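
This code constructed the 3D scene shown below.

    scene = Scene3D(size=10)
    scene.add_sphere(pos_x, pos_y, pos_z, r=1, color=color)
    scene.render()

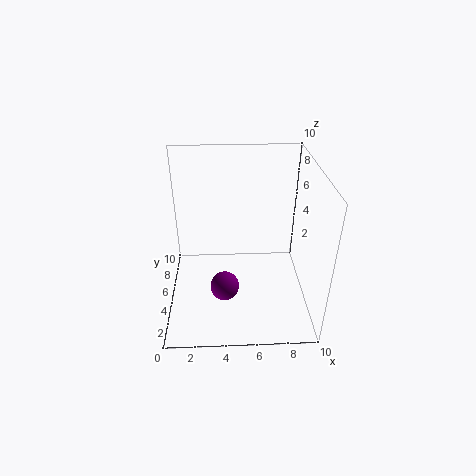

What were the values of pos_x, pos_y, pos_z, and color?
pos_x = 4
pos_y = 3.5
pos_z = 2
color = 'purple'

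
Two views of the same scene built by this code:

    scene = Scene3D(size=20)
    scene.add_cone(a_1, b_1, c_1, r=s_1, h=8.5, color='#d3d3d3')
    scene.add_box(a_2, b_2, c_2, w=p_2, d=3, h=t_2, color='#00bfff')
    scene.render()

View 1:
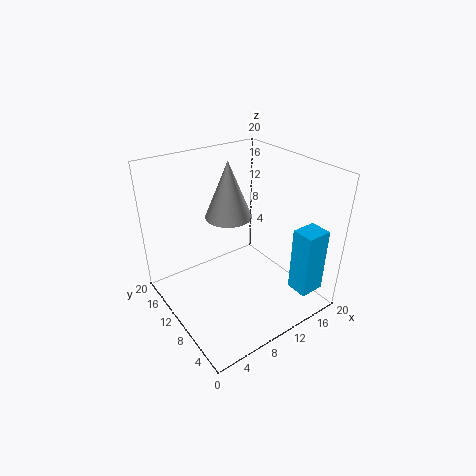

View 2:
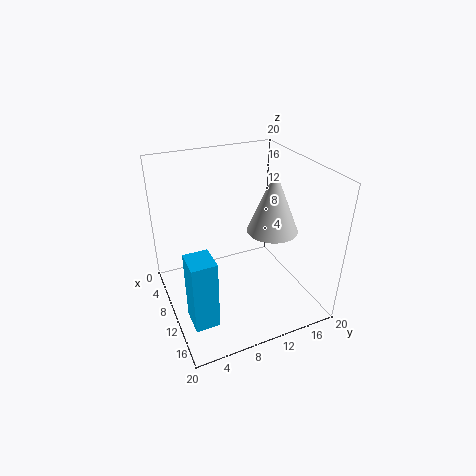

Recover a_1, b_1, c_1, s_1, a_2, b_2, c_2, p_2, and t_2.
a_1 = 11.5; b_1 = 14.5; c_1 = 11; s_1 = 3.5; a_2 = 14.5; b_2 = 1; c_2 = 3.5; p_2 = 3.5; t_2 = 9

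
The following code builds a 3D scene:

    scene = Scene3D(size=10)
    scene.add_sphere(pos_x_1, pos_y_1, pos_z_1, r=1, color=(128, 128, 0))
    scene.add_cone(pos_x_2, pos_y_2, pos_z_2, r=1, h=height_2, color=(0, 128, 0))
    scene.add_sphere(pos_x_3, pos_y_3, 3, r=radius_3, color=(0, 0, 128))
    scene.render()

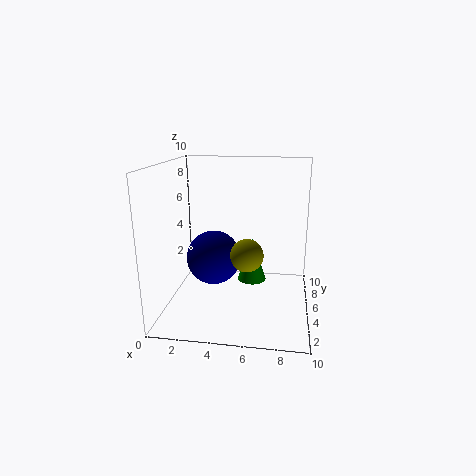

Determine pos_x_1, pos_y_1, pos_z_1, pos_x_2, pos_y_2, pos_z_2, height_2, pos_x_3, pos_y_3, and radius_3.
pos_x_1 = 6; pos_y_1 = 2; pos_z_1 = 5; pos_x_2 = 6; pos_y_2 = 5; pos_z_2 = 2; height_2 = 3; pos_x_3 = 3; pos_y_3 = 6; radius_3 = 2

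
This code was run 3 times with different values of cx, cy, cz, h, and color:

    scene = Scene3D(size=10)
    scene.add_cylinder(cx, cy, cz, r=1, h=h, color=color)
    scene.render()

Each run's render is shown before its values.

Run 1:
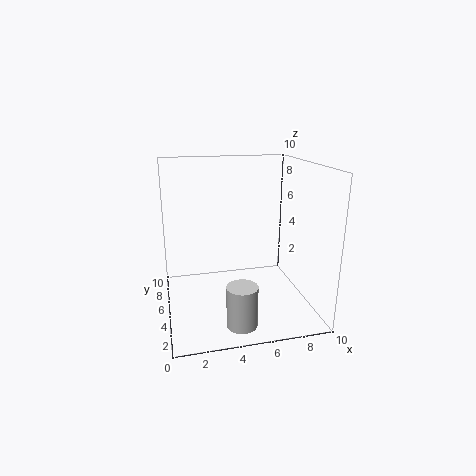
cx = 4.5, cy = 1.75, cz = 0.25, h = 2.75, color = 'lightgray'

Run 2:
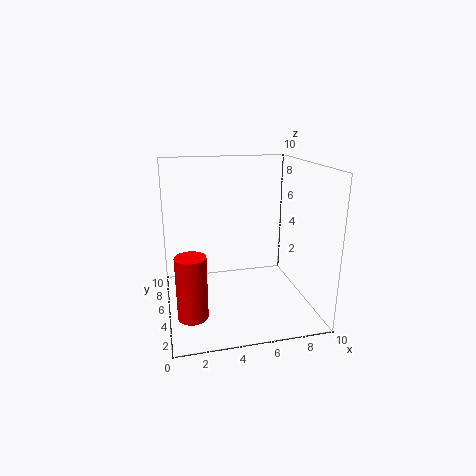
cx = 1.5, cy = 3, cz = 0.5, h = 4.25, color = 'red'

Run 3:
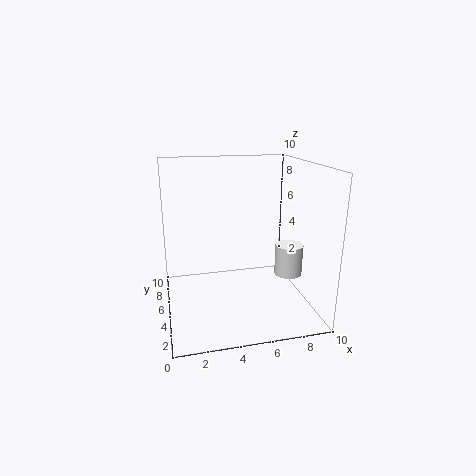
cx = 8.75, cy = 4.75, cz = 2, h = 2.25, color = 'white'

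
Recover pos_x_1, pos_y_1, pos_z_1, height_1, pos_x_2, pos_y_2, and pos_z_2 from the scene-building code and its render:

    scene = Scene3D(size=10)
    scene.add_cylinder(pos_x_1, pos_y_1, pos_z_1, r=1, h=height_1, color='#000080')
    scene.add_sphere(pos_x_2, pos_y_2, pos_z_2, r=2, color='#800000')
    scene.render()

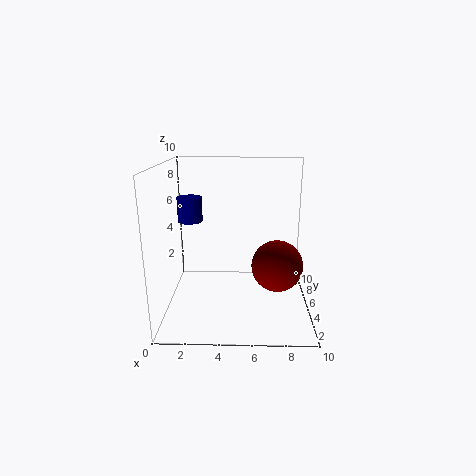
pos_x_1 = 1
pos_y_1 = 9
pos_z_1 = 5
height_1 = 2
pos_x_2 = 8
pos_y_2 = 7
pos_z_2 = 2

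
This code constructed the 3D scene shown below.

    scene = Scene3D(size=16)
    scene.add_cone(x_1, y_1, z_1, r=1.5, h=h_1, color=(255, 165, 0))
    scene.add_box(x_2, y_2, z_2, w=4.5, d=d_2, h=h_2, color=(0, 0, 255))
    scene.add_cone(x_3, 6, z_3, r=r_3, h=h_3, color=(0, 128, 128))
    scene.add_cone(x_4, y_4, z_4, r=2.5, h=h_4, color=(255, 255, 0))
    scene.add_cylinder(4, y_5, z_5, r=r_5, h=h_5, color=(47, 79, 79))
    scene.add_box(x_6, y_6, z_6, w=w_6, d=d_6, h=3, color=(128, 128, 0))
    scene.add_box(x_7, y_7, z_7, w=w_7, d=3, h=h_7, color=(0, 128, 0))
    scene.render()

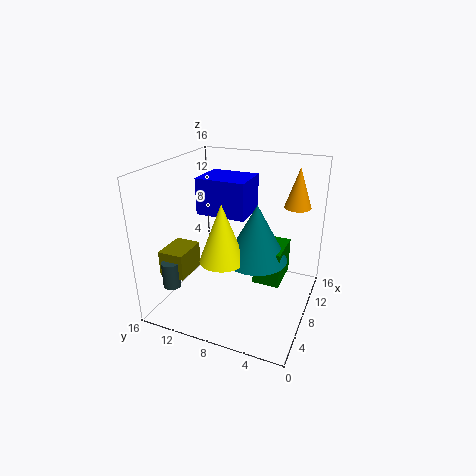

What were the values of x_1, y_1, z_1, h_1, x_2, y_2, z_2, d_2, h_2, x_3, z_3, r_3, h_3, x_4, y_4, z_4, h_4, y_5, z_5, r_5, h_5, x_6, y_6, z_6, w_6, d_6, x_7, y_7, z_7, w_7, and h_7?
x_1 = 12
y_1 = 2.5
z_1 = 11
h_1 = 4.5
x_2 = 7
y_2 = 7
z_2 = 10.5
d_2 = 5.5
h_2 = 4
x_3 = 8.5
z_3 = 5.5
r_3 = 3.5
h_3 = 6.5
x_4 = 6
y_4 = 9
z_4 = 6
h_4 = 6.5
y_5 = 14.5
z_5 = 2.5
r_5 = 1
h_5 = 3
x_6 = 4
y_6 = 13
z_6 = 3.5
w_6 = 4
d_6 = 3
x_7 = 7.5
y_7 = 3
z_7 = 3
w_7 = 4.5
h_7 = 4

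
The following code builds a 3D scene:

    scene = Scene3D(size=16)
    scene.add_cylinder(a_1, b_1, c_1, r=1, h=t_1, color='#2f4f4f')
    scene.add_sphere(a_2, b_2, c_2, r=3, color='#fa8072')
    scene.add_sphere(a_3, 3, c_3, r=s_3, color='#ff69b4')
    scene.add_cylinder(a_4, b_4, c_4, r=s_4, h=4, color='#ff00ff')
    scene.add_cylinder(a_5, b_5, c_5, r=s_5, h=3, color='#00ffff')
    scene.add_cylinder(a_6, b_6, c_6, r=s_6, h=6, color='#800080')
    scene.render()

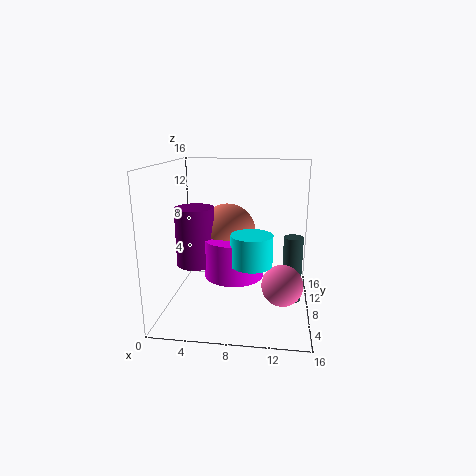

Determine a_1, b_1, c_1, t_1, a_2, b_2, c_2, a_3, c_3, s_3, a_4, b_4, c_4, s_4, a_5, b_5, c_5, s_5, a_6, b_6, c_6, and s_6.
a_1 = 14
b_1 = 6
c_1 = 2
t_1 = 7
a_2 = 7
b_2 = 7
c_2 = 9
a_3 = 13
c_3 = 5
s_3 = 2
a_4 = 8
b_4 = 5
c_4 = 5
s_4 = 3
a_5 = 10
b_5 = 3
c_5 = 7
s_5 = 2
a_6 = 4
b_6 = 5
c_6 = 6
s_6 = 2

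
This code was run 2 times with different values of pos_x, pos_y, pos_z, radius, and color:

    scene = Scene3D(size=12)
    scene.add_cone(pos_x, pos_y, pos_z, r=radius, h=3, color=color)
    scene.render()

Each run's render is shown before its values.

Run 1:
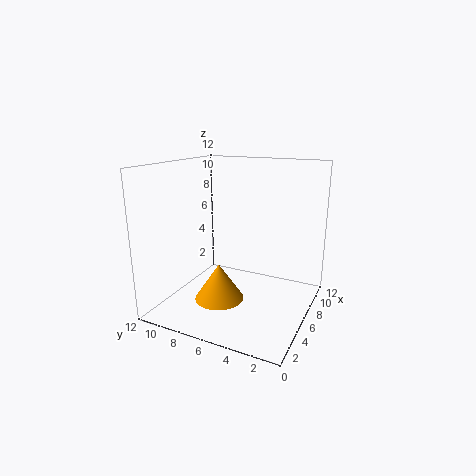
pos_x = 4
pos_y = 6.75
pos_z = 1.25
radius = 2
color = 'orange'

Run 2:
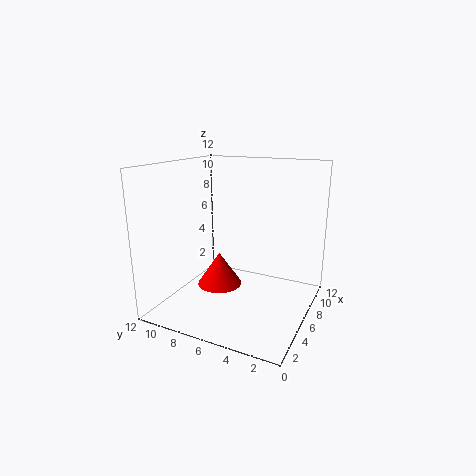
pos_x = 6.75
pos_y = 8.25
pos_z = 1
radius = 2
color = 'red'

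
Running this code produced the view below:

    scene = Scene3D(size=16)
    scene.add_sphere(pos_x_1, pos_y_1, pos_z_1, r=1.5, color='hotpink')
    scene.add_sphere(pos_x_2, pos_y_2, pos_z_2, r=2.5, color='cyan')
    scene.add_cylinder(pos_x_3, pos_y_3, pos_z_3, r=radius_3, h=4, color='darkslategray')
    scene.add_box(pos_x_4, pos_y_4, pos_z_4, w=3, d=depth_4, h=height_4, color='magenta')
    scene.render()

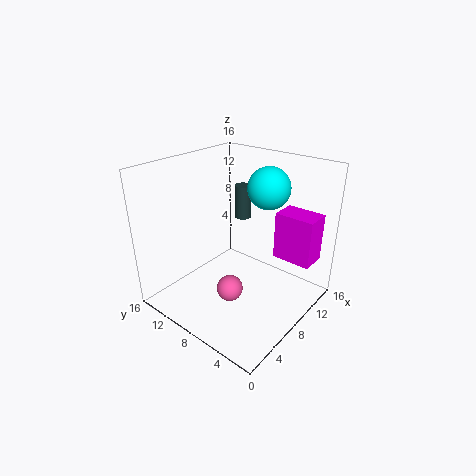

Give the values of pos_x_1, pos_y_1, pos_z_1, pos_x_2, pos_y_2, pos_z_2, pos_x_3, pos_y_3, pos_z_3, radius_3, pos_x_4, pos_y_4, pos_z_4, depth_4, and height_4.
pos_x_1 = 6.5
pos_y_1 = 8
pos_z_1 = 2
pos_x_2 = 13
pos_y_2 = 7.5
pos_z_2 = 12.5
pos_x_3 = 12
pos_y_3 = 10.5
pos_z_3 = 8.5
radius_3 = 1
pos_x_4 = 11.5
pos_y_4 = 1
pos_z_4 = 5
depth_4 = 4.5
height_4 = 5.5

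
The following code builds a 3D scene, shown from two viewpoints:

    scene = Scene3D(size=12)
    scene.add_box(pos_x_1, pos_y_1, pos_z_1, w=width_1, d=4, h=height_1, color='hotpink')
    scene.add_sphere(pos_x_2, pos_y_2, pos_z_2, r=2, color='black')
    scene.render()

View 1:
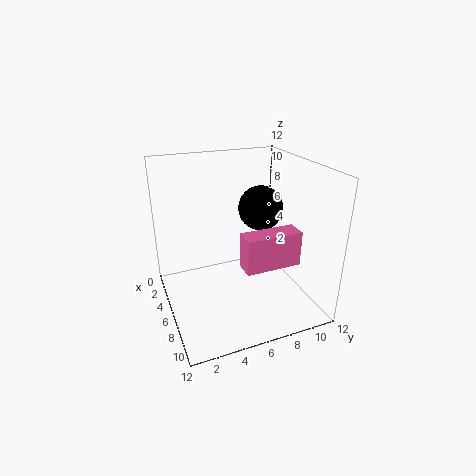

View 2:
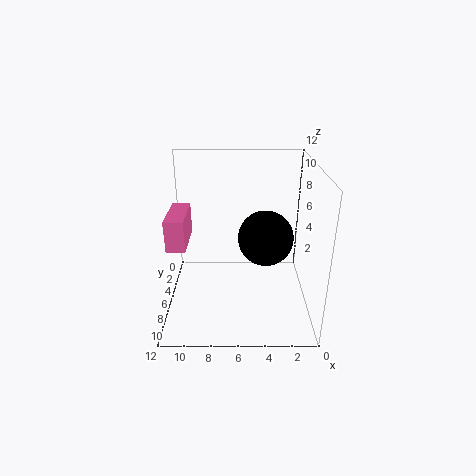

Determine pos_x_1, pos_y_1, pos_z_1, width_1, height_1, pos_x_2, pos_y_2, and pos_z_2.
pos_x_1 = 10; pos_y_1 = 4.5; pos_z_1 = 6; width_1 = 1.5; height_1 = 2.5; pos_x_2 = 4; pos_y_2 = 9; pos_z_2 = 7.5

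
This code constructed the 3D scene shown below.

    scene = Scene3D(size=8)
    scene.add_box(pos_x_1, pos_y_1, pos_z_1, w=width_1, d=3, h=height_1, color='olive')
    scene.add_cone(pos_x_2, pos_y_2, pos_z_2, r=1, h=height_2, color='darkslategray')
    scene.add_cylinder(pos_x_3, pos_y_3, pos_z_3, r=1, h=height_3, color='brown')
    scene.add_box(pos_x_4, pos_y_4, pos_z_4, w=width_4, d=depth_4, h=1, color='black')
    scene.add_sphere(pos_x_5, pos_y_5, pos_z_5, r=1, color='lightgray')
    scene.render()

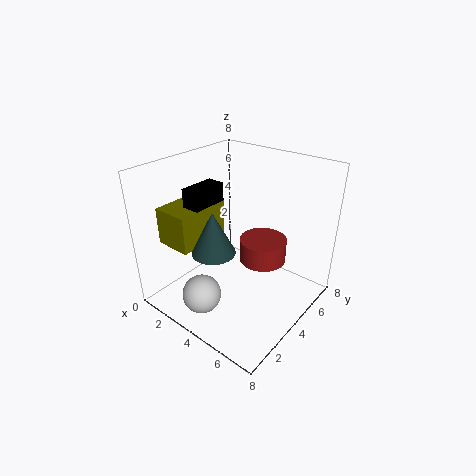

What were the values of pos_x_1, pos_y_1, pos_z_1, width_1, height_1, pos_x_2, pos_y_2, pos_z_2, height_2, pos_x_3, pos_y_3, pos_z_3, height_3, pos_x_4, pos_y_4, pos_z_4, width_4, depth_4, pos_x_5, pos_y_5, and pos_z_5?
pos_x_1 = 1, pos_y_1 = 1, pos_z_1 = 4, width_1 = 2, height_1 = 2, pos_x_2 = 5, pos_y_2 = 1, pos_z_2 = 5, height_2 = 2, pos_x_3 = 7, pos_y_3 = 2, pos_z_3 = 5, height_3 = 1, pos_x_4 = 2, pos_y_4 = 2, pos_z_4 = 6, width_4 = 1, depth_4 = 2, pos_x_5 = 4, pos_y_5 = 1, pos_z_5 = 2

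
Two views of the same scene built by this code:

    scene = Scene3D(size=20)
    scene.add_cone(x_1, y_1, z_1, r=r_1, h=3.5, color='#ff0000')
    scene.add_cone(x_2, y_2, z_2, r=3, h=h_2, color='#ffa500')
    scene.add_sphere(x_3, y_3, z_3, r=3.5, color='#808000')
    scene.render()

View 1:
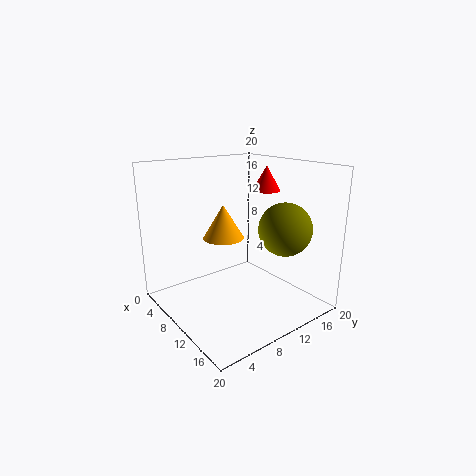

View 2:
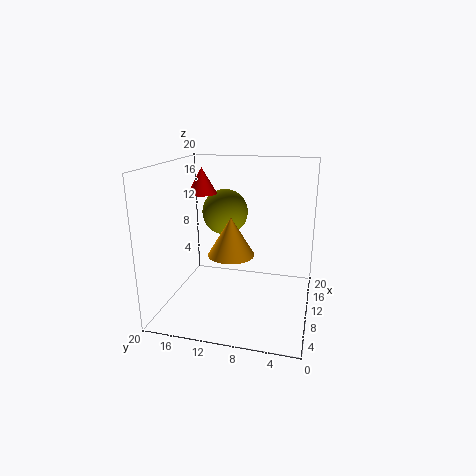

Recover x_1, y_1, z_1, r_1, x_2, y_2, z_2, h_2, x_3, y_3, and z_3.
x_1 = 10, y_1 = 15, z_1 = 16, r_1 = 2, x_2 = 6.5, y_2 = 10, z_2 = 9, h_2 = 5, x_3 = 15.5, y_3 = 13.5, z_3 = 12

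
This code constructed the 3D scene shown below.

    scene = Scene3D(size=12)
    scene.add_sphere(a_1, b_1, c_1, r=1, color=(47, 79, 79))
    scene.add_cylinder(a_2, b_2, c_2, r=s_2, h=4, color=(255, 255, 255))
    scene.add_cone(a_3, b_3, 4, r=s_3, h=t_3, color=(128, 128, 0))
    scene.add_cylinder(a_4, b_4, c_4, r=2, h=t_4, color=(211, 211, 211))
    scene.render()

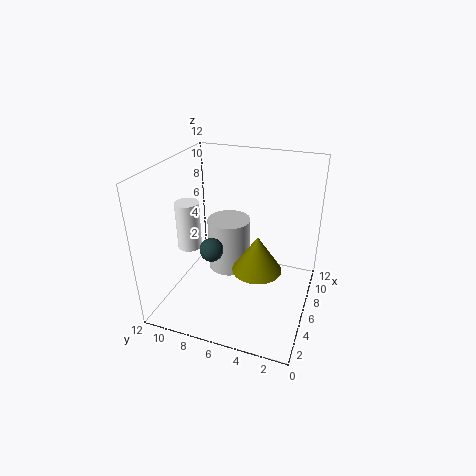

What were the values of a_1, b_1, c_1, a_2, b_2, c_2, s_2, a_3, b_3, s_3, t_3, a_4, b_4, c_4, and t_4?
a_1 = 5; b_1 = 8; c_1 = 5; a_2 = 5; b_2 = 10; c_2 = 5; s_2 = 1; a_3 = 5; b_3 = 4; s_3 = 2; t_3 = 3; a_4 = 9; b_4 = 8; c_4 = 1; t_4 = 5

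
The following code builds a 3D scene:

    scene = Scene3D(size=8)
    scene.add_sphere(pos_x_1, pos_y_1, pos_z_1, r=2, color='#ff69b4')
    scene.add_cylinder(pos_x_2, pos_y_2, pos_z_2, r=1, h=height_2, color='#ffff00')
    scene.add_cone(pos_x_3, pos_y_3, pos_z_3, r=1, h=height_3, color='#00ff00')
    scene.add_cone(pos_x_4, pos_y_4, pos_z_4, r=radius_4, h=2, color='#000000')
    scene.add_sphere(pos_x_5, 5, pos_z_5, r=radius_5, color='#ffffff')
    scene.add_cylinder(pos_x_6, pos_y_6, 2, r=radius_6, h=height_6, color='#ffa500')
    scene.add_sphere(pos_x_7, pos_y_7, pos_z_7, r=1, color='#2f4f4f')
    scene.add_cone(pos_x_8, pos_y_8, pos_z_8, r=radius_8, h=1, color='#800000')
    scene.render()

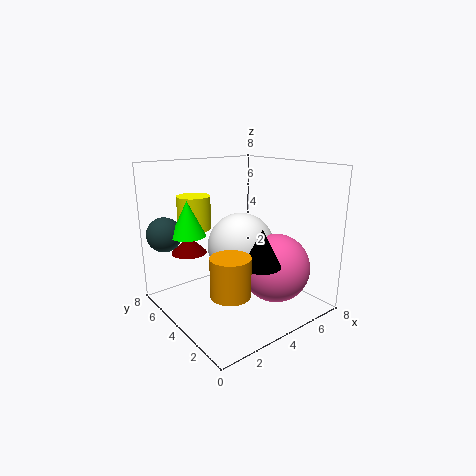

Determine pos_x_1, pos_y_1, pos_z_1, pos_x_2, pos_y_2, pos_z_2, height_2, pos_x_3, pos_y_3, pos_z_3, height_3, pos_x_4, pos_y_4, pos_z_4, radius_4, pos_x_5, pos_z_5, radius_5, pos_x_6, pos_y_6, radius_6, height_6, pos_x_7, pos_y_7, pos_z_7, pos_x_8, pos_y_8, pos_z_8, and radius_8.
pos_x_1 = 6, pos_y_1 = 3, pos_z_1 = 2, pos_x_2 = 3, pos_y_2 = 7, pos_z_2 = 4, height_2 = 2, pos_x_3 = 2, pos_y_3 = 6, pos_z_3 = 4, height_3 = 2, pos_x_4 = 4, pos_y_4 = 2, pos_z_4 = 3, radius_4 = 1, pos_x_5 = 5, pos_z_5 = 3, radius_5 = 2, pos_x_6 = 2, pos_y_6 = 2, radius_6 = 1, height_6 = 2, pos_x_7 = 1, pos_y_7 = 7, pos_z_7 = 4, pos_x_8 = 2, pos_y_8 = 6, pos_z_8 = 3, radius_8 = 1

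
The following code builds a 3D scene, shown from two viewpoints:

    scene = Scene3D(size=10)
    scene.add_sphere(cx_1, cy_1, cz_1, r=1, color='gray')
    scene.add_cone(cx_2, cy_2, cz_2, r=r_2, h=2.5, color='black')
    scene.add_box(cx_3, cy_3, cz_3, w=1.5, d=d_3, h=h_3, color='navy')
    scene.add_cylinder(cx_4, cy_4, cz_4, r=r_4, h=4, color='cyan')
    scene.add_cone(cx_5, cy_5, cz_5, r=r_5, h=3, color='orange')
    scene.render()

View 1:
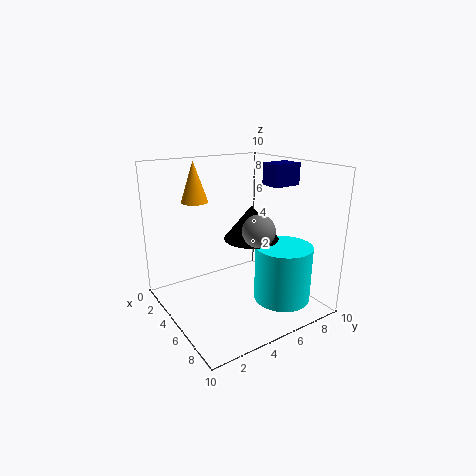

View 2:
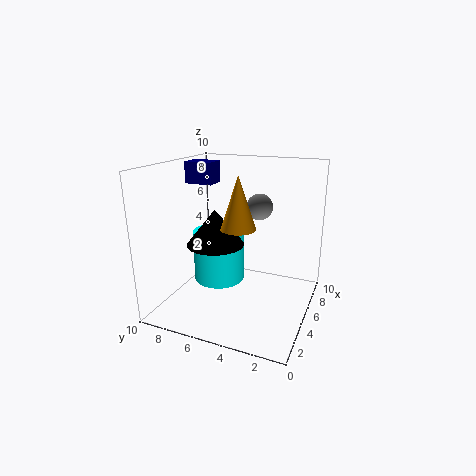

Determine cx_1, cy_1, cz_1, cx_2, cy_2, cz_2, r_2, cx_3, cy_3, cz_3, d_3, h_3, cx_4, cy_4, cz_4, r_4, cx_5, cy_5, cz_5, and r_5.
cx_1 = 8, cy_1 = 4.5, cz_1 = 6.5, cx_2 = 4.5, cy_2 = 6.5, cz_2 = 4.5, r_2 = 2, cx_3 = 5, cy_3 = 7, cz_3 = 8.5, d_3 = 2, h_3 = 1.5, cx_4 = 7, cy_4 = 7.5, cz_4 = 0.5, r_4 = 2, cx_5 = 1.5, cy_5 = 3.5, cz_5 = 7, r_5 = 1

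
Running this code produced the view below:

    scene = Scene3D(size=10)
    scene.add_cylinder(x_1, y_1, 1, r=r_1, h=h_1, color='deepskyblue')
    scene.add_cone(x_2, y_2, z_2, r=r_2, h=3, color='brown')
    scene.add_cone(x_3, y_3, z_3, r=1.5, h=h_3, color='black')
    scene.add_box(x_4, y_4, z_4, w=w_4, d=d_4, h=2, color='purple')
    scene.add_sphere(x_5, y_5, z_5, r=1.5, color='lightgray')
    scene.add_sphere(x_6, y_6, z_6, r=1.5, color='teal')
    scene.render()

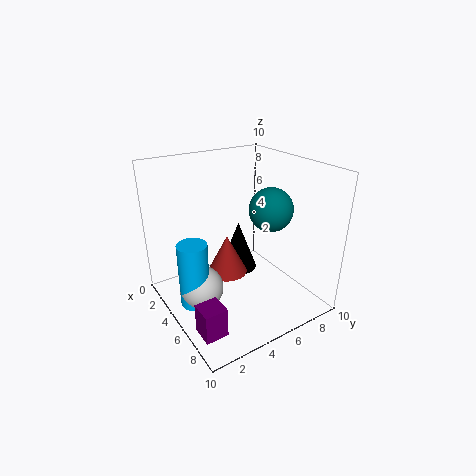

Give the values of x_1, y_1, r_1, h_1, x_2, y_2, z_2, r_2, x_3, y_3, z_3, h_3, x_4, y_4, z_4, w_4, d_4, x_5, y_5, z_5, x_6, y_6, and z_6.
x_1 = 5
y_1 = 1.5
r_1 = 1
h_1 = 4.5
x_2 = 3.5
y_2 = 5
z_2 = 1.5
r_2 = 1.5
x_3 = 2
y_3 = 7
z_3 = 0.5
h_3 = 4
x_4 = 7
y_4 = 0.5
z_4 = 0.5
w_4 = 1.5
d_4 = 1.5
x_5 = 5
y_5 = 2
z_5 = 2
x_6 = 6
y_6 = 7
z_6 = 7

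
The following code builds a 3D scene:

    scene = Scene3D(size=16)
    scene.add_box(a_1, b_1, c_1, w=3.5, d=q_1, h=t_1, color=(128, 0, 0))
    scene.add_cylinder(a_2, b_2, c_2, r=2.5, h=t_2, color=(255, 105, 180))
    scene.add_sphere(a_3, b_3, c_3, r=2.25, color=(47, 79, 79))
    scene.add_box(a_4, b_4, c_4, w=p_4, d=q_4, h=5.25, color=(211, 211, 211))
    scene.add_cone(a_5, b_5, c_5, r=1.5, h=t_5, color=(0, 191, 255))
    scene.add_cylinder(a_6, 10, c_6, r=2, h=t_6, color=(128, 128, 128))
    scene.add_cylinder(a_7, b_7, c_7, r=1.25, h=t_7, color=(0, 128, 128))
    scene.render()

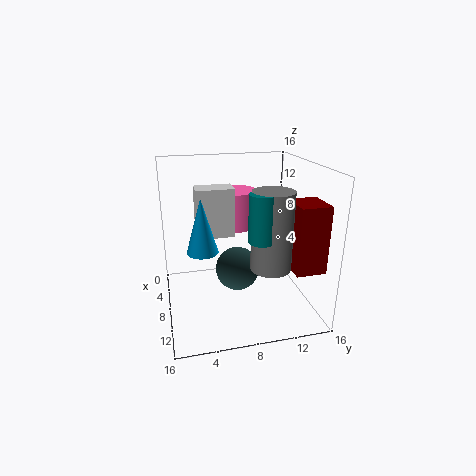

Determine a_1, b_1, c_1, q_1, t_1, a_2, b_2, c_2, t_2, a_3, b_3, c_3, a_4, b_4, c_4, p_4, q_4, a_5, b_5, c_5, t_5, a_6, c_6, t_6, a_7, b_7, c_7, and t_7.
a_1 = 11.75; b_1 = 12; c_1 = 6.5; q_1 = 3; t_1 = 6.75; a_2 = 5.25; b_2 = 8.25; c_2 = 8.5; t_2 = 4.25; a_3 = 10.75; b_3 = 7.25; c_3 = 5.75; a_4 = 6.25; b_4 = 3.5; c_4 = 8.5; p_4 = 2.5; q_4 = 4; a_5 = 12.25; b_5 = 3.5; c_5 = 8.75; t_5 = 5.25; a_6 = 13.25; c_6 = 6.75; t_6 = 7.75; a_7 = 14; b_7 = 8.75; c_7 = 10; t_7 = 4.5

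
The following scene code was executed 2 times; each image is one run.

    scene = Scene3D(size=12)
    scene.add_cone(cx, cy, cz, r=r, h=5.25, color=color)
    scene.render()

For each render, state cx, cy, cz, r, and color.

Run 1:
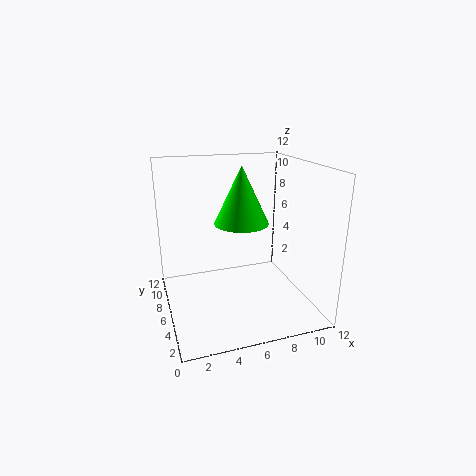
cx = 7.25; cy = 8.75; cz = 6.25; r = 2.5; color = 'lime'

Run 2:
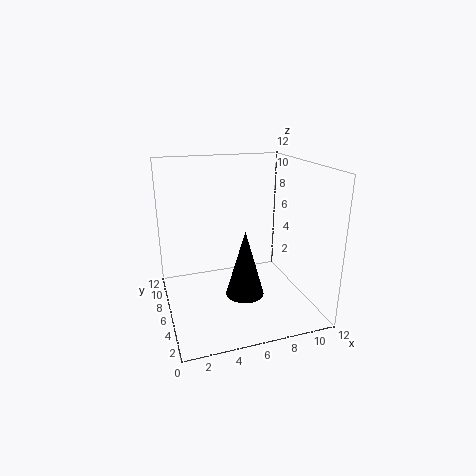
cx = 5.75; cy = 3.5; cz = 2.25; r = 1.5; color = 'black'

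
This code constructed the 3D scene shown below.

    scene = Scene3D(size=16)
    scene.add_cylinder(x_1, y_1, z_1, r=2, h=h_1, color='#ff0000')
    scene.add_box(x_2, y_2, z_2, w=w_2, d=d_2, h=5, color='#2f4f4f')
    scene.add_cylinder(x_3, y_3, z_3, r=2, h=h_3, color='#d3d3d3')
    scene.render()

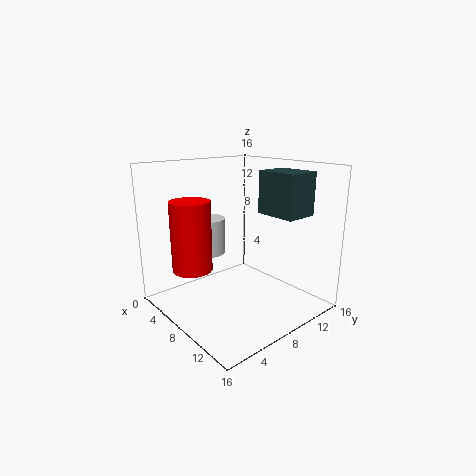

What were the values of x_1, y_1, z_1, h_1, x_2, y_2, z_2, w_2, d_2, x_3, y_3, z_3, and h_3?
x_1 = 8; y_1 = 2; z_1 = 6; h_1 = 7; x_2 = 7; y_2 = 12; z_2 = 10; w_2 = 5; d_2 = 4; x_3 = 5; y_3 = 6; z_3 = 6; h_3 = 4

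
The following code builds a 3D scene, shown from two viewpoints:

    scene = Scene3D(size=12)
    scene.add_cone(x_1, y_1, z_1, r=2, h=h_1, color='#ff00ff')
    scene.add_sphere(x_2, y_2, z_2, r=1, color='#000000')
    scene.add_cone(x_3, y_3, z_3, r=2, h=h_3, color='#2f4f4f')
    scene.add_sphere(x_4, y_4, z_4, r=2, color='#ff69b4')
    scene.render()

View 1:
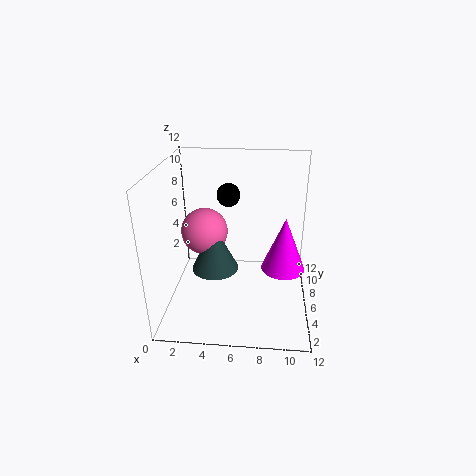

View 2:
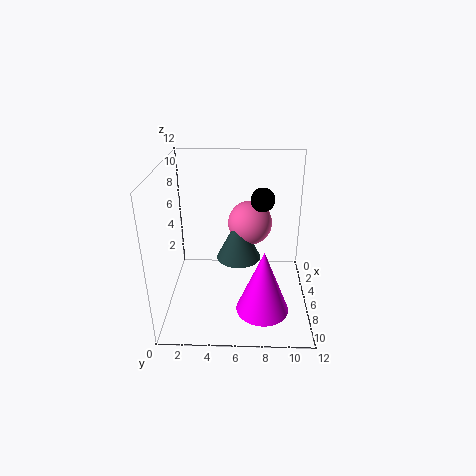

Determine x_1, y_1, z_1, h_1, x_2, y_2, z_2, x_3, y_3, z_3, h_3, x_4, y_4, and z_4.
x_1 = 10, y_1 = 8, z_1 = 2, h_1 = 5, x_2 = 5, y_2 = 8, z_2 = 9, x_3 = 4, y_3 = 6, z_3 = 3, h_3 = 4, x_4 = 3, y_4 = 7, z_4 = 6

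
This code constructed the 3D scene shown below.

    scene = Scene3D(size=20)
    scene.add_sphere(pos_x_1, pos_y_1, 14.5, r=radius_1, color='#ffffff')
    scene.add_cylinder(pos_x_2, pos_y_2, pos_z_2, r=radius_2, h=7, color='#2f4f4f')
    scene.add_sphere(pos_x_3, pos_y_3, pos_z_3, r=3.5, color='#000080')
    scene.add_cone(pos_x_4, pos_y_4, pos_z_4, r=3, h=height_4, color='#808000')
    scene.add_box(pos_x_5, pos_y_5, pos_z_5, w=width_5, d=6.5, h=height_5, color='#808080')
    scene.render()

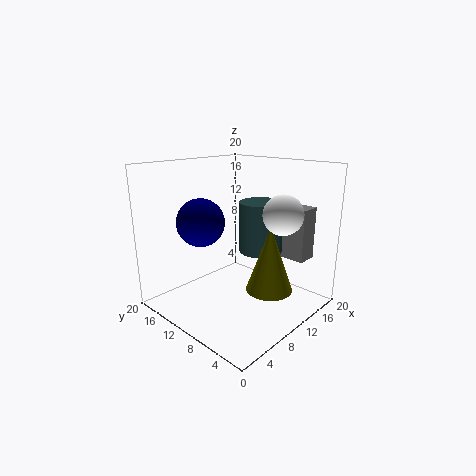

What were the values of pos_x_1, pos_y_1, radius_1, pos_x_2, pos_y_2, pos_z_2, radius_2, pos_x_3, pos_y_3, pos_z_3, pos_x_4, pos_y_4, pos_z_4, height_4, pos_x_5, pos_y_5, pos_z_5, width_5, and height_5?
pos_x_1 = 10.5, pos_y_1 = 3, radius_1 = 2.5, pos_x_2 = 12.5, pos_y_2 = 8, pos_z_2 = 8, radius_2 = 3, pos_x_3 = 8, pos_y_3 = 15.5, pos_z_3 = 11.5, pos_x_4 = 9.5, pos_y_4 = 4, pos_z_4 = 4.5, height_4 = 8.5, pos_x_5 = 15.5, pos_y_5 = 3, pos_z_5 = 6.5, width_5 = 3, height_5 = 7.5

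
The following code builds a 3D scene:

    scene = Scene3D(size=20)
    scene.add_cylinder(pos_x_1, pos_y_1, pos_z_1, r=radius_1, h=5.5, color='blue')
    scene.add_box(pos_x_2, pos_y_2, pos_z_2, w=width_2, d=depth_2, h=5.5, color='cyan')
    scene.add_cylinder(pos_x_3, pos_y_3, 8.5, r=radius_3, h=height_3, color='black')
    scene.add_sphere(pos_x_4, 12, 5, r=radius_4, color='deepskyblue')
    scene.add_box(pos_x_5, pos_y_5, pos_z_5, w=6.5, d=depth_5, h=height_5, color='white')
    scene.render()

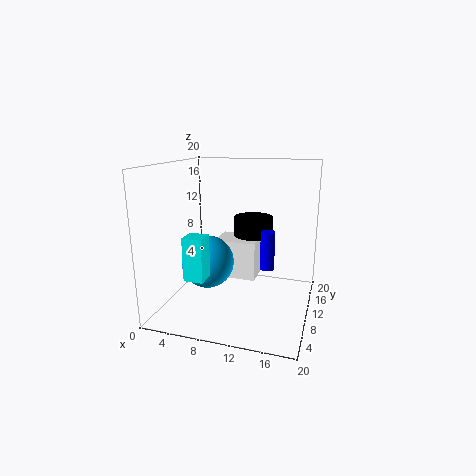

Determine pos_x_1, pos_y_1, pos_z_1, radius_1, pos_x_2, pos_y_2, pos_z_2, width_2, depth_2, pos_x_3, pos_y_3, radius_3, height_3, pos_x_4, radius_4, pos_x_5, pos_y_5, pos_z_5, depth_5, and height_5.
pos_x_1 = 14
pos_y_1 = 11
pos_z_1 = 5.5
radius_1 = 1
pos_x_2 = 5.5
pos_y_2 = 2
pos_z_2 = 6.5
width_2 = 2.5
depth_2 = 2.5
pos_x_3 = 10.5
pos_y_3 = 16.5
radius_3 = 3
height_3 = 3
pos_x_4 = 4.5
radius_4 = 4
pos_x_5 = 5
pos_y_5 = 13.5
pos_z_5 = 2
depth_5 = 5
height_5 = 6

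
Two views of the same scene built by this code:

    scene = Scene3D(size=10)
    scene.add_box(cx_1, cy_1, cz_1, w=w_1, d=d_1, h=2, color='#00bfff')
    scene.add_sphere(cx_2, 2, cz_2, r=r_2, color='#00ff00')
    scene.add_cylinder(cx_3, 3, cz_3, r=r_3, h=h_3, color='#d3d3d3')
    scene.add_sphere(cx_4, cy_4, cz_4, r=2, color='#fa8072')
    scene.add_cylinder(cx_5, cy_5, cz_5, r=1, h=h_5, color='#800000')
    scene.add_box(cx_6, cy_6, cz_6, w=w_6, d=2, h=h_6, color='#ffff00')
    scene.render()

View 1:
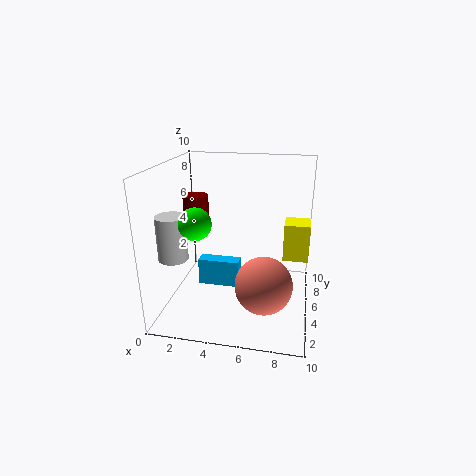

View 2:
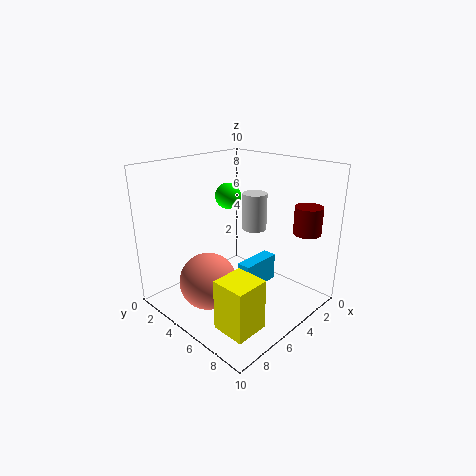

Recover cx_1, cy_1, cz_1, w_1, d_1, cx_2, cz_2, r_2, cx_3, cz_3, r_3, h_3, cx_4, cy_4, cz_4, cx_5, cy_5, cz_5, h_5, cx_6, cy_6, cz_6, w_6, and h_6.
cx_1 = 2, cy_1 = 5, cz_1 = 1, w_1 = 3, d_1 = 1, cx_2 = 3, cz_2 = 7, r_2 = 1, cx_3 = 1, cz_3 = 4, r_3 = 1, h_3 = 3, cx_4 = 7, cy_4 = 4, cz_4 = 2, cx_5 = 1, cy_5 = 8, cz_5 = 5, h_5 = 2, cx_6 = 8, cy_6 = 8, cz_6 = 2, w_6 = 2, h_6 = 3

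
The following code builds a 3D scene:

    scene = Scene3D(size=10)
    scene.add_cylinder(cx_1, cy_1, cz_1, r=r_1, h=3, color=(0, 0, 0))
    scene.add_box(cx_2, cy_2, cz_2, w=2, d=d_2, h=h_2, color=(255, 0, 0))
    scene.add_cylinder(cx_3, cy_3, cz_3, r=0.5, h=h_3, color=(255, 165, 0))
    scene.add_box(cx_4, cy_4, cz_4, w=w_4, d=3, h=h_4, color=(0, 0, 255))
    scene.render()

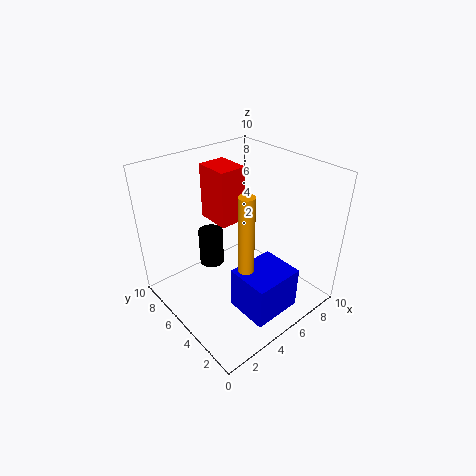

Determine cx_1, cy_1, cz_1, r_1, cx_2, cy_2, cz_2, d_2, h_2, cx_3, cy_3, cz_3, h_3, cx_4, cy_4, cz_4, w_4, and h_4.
cx_1 = 5.5; cy_1 = 9; cz_1 = 0.5; r_1 = 1; cx_2 = 4.5; cy_2 = 6; cz_2 = 5.5; d_2 = 2.5; h_2 = 4; cx_3 = 3.5; cy_3 = 2.5; cz_3 = 4.5; h_3 = 5; cx_4 = 3.5; cy_4 = 1; cz_4 = 0.5; w_4 = 3.5; h_4 = 3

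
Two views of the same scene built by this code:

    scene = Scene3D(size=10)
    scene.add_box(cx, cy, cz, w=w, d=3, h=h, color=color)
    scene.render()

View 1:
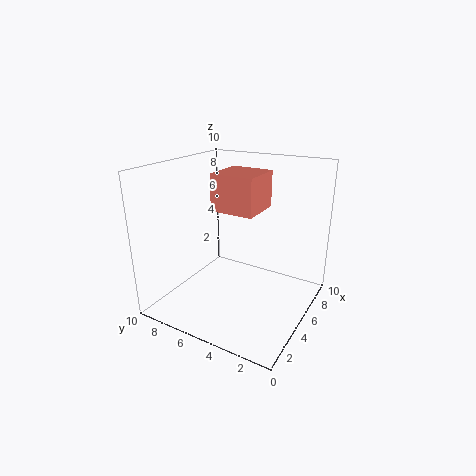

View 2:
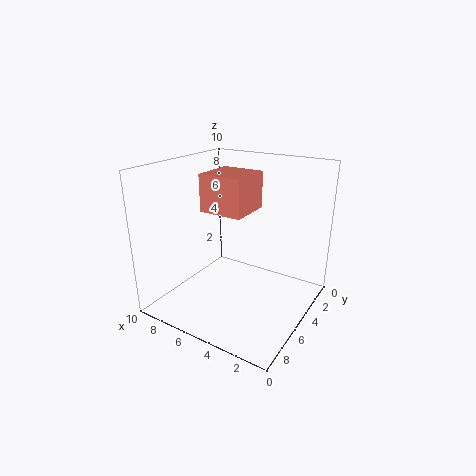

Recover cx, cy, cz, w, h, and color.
cx = 4
cy = 3.5
cz = 7
w = 3
h = 2.5
color = 'salmon'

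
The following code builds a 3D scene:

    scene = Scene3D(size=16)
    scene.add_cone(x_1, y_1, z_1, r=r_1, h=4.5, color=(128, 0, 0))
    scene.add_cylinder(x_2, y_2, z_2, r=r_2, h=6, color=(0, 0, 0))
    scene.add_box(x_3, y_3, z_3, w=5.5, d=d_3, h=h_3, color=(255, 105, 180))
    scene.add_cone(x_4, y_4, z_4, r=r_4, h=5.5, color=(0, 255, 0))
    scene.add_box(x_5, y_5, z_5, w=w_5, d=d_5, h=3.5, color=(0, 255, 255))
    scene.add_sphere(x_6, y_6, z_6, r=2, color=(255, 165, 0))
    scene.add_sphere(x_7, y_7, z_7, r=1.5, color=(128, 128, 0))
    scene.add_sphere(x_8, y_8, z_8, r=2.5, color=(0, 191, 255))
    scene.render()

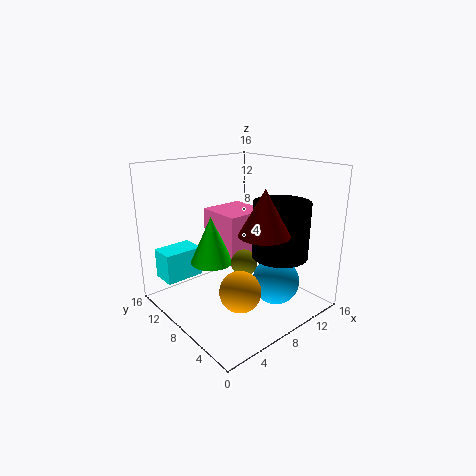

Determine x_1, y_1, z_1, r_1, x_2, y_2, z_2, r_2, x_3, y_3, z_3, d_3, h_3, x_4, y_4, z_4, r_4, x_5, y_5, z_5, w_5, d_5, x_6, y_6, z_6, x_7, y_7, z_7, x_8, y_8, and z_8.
x_1 = 7; y_1 = 3; z_1 = 10; r_1 = 2.5; x_2 = 10.5; y_2 = 4; z_2 = 6.5; r_2 = 3; x_3 = 8; y_3 = 9; z_3 = 4; d_3 = 5.5; h_3 = 6; x_4 = 6.5; y_4 = 11; z_4 = 4.5; r_4 = 2.5; x_5 = 1.5; y_5 = 12.5; z_5 = 2.5; w_5 = 4.5; d_5 = 3; x_6 = 4; y_6 = 3; z_6 = 5; x_7 = 8.5; y_7 = 7.5; z_7 = 5; x_8 = 9.5; y_8 = 3.5; z_8 = 4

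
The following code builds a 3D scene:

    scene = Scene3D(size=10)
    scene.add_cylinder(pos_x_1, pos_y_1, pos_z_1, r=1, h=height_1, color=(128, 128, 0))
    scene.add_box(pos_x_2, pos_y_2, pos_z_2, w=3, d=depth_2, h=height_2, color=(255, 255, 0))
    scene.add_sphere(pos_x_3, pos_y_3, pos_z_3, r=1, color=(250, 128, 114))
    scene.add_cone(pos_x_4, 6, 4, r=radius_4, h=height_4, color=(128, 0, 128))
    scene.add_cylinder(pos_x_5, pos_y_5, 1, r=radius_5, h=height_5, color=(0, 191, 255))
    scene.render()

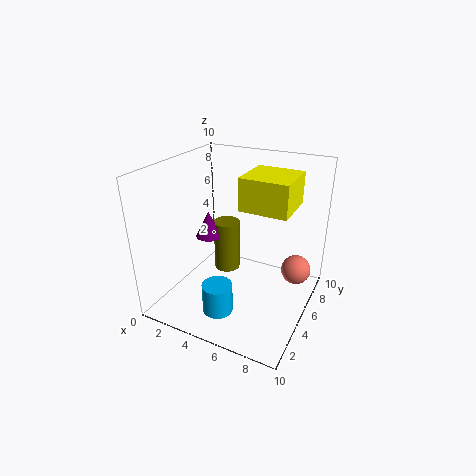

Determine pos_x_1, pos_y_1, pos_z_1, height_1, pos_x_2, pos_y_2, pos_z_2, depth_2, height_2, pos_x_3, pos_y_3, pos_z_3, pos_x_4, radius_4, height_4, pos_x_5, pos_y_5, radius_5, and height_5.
pos_x_1 = 3
pos_y_1 = 7
pos_z_1 = 1
height_1 = 4
pos_x_2 = 6
pos_y_2 = 3
pos_z_2 = 8
depth_2 = 3
height_2 = 2
pos_x_3 = 9
pos_y_3 = 6
pos_z_3 = 3
pos_x_4 = 2
radius_4 = 1
height_4 = 2
pos_x_5 = 5
pos_y_5 = 2
radius_5 = 1
height_5 = 2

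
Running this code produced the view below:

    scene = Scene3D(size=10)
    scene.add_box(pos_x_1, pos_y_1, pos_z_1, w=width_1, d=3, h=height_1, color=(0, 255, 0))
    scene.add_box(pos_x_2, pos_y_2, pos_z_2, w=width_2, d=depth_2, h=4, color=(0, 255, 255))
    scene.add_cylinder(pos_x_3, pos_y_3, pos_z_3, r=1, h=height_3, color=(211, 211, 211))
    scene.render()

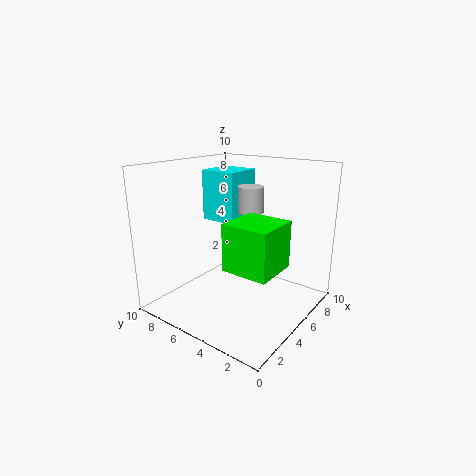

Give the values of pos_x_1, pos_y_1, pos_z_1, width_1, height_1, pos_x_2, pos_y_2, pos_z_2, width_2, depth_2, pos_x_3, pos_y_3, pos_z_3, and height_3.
pos_x_1 = 2; pos_y_1 = 1; pos_z_1 = 4; width_1 = 3; height_1 = 3; pos_x_2 = 7; pos_y_2 = 7; pos_z_2 = 5; width_2 = 3; depth_2 = 3; pos_x_3 = 8; pos_y_3 = 6; pos_z_3 = 6; height_3 = 2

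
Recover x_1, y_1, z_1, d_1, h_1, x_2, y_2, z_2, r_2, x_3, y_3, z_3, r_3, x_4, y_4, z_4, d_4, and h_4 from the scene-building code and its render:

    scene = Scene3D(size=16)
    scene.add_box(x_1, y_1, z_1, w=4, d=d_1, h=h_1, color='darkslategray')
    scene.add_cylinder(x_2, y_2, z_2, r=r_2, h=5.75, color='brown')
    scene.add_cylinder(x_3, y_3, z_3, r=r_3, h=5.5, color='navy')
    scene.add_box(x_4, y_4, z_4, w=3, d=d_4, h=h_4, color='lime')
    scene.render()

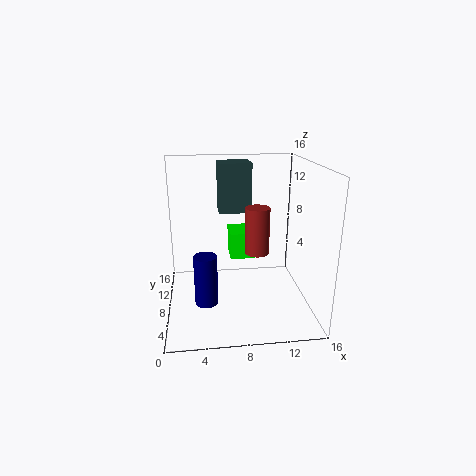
x_1 = 6.25; y_1 = 12.25; z_1 = 9.5; d_1 = 3.5; h_1 = 6; x_2 = 10.75; y_2 = 11; z_2 = 4.75; r_2 = 1.5; x_3 = 4.25; y_3 = 5.75; z_3 = 1.5; r_3 = 1.25; x_4 = 7.5; y_4 = 11; z_4 = 4; d_4 = 4; h_4 = 3.25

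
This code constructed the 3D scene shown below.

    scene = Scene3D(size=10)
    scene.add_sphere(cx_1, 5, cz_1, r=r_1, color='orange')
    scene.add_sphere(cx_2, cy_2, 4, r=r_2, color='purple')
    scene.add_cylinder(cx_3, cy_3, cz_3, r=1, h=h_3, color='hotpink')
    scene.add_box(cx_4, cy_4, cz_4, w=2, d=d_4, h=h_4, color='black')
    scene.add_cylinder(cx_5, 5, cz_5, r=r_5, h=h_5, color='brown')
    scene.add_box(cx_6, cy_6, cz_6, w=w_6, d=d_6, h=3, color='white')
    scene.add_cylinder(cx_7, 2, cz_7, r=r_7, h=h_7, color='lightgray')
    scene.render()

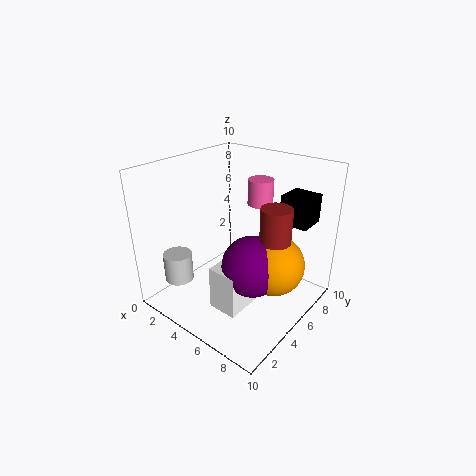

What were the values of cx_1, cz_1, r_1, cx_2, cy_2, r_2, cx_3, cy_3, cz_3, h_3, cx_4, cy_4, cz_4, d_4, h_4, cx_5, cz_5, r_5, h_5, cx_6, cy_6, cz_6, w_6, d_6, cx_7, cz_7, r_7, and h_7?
cx_1 = 8; cz_1 = 4; r_1 = 2; cx_2 = 7; cy_2 = 4; r_2 = 2; cx_3 = 4; cy_3 = 9; cz_3 = 6; h_3 = 2; cx_4 = 7; cy_4 = 7; cz_4 = 6; d_4 = 2; h_4 = 2; cx_5 = 8; cz_5 = 4; r_5 = 1; h_5 = 4; cx_6 = 5; cy_6 = 2; cz_6 = 1; w_6 = 2; d_6 = 3; cx_7 = 2; cz_7 = 2; r_7 = 1; h_7 = 2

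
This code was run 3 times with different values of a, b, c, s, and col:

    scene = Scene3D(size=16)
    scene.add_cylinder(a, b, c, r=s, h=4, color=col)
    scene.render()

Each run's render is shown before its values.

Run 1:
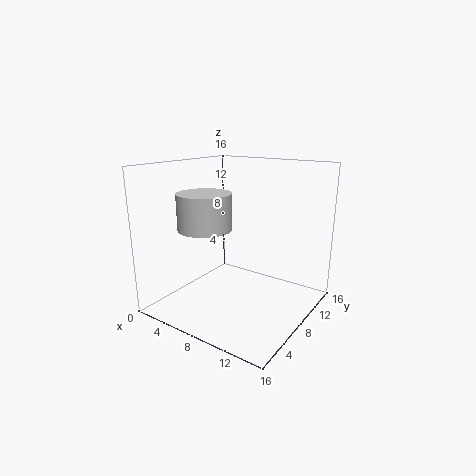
a = 5, b = 6, c = 9, s = 3, col = 'lightgray'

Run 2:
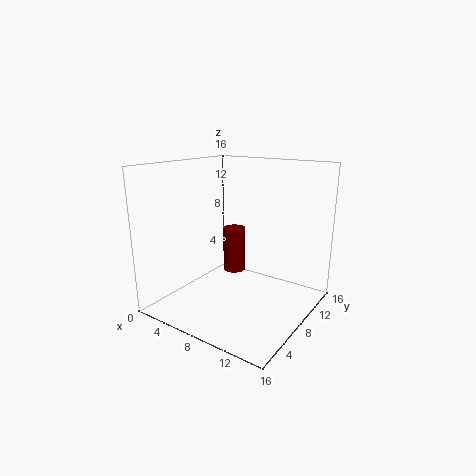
a = 11, b = 3, c = 7, s = 1, col = 'maroon'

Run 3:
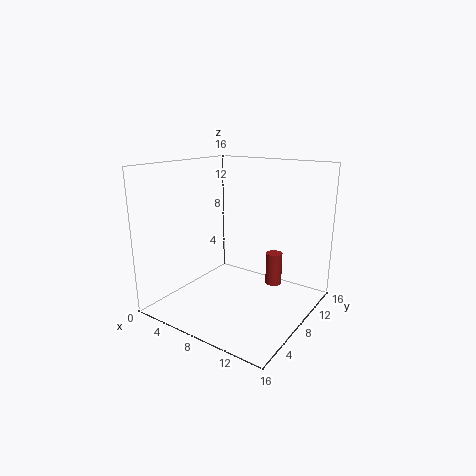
a = 10, b = 13, c = 1, s = 1, col = 'brown'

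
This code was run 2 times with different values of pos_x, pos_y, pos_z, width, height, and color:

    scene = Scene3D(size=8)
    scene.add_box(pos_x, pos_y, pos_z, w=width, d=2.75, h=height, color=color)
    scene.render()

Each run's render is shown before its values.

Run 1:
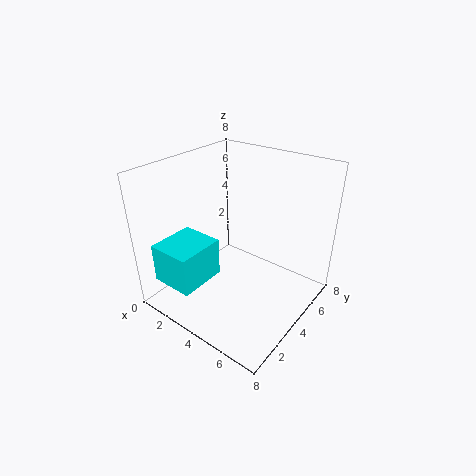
pos_x = 0.5, pos_y = 0.75, pos_z = 1.5, width = 2.5, height = 2.25, color = 'cyan'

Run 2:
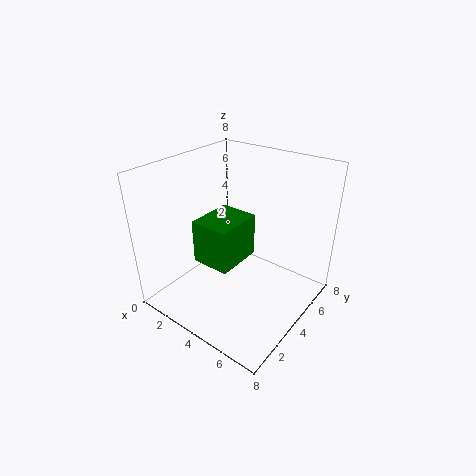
pos_x = 2, pos_y = 2.5, pos_z = 2.5, width = 2.25, height = 2.5, color = 'green'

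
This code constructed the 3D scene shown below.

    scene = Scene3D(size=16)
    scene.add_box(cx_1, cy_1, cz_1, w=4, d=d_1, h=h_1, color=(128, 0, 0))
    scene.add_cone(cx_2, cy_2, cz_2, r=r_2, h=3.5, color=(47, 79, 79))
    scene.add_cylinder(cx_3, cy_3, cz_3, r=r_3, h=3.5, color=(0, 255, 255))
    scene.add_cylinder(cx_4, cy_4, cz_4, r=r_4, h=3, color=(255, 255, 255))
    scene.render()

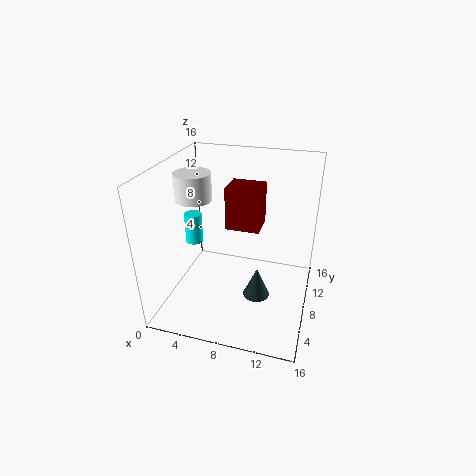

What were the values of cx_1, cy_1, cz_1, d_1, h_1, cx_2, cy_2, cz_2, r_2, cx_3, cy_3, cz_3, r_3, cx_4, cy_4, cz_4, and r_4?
cx_1 = 6, cy_1 = 9.5, cz_1 = 8, d_1 = 3.5, h_1 = 5, cx_2 = 10.5, cy_2 = 7, cz_2 = 1.5, r_2 = 1.5, cx_3 = 2.5, cy_3 = 8.5, cz_3 = 6.5, r_3 = 1, cx_4 = 3, cy_4 = 8, cz_4 = 12, r_4 = 2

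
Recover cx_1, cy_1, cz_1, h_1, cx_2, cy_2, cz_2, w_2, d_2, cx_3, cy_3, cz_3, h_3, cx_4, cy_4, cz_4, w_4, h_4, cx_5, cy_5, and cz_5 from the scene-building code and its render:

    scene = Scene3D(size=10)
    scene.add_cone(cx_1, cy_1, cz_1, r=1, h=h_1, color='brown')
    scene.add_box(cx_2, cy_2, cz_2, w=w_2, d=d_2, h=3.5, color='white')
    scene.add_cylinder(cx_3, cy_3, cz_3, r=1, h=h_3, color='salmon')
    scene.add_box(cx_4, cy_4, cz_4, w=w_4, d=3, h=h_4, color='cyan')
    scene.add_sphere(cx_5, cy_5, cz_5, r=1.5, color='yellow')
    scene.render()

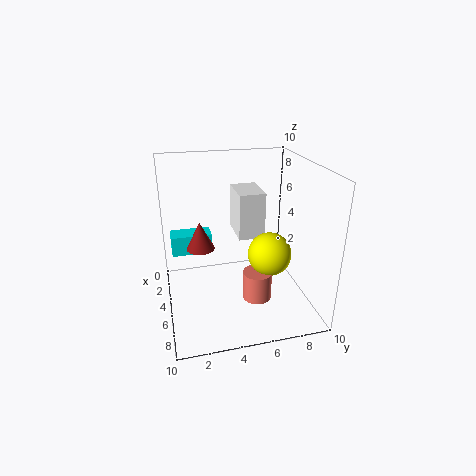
cx_1 = 4; cy_1 = 2.5; cz_1 = 4; h_1 = 2; cx_2 = 0.5; cy_2 = 5.5; cz_2 = 4; w_2 = 3; d_2 = 2; cx_3 = 6.5; cy_3 = 6; cz_3 = 1; h_3 = 2; cx_4 = 1.5; cy_4 = 0.5; cz_4 = 3; w_4 = 1.5; h_4 = 1.5; cx_5 = 6; cy_5 = 7; cz_5 = 4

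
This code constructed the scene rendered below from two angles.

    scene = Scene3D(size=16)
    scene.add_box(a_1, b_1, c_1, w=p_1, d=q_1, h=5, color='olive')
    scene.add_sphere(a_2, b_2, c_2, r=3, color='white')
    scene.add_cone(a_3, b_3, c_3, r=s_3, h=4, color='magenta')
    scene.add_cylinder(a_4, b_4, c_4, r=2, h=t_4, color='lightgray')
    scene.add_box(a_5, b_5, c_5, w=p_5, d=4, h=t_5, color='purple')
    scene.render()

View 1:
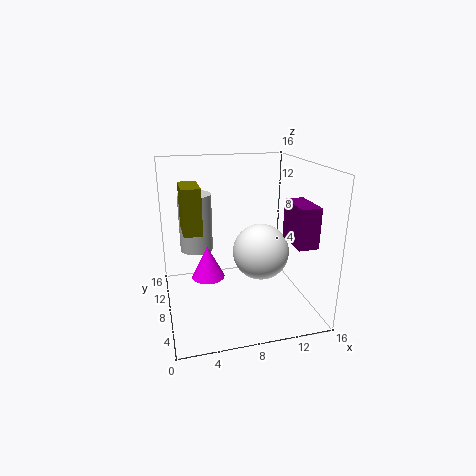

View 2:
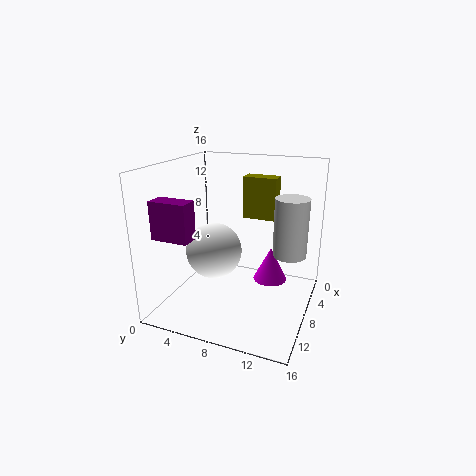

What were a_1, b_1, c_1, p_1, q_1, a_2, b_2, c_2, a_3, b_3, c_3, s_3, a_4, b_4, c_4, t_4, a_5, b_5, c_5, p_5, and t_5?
a_1 = 2
b_1 = 7
c_1 = 9
p_1 = 2
q_1 = 4
a_2 = 10
b_2 = 6
c_2 = 7
a_3 = 5
b_3 = 11
c_3 = 2
s_3 = 2
a_4 = 4
b_4 = 13
c_4 = 5
t_4 = 7
a_5 = 12
b_5 = 1
c_5 = 9
p_5 = 2
t_5 = 4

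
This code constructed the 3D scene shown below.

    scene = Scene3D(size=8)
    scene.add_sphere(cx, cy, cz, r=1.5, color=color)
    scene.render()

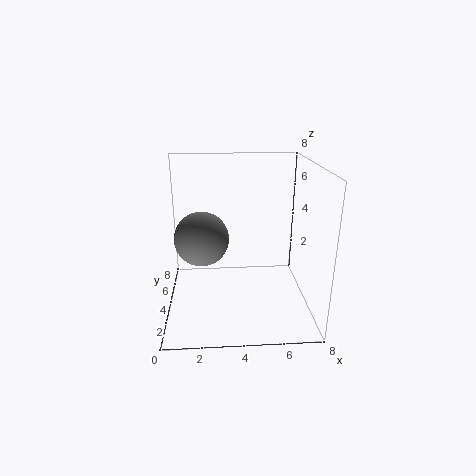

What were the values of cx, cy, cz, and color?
cx = 2, cy = 4, cz = 4, color = 'gray'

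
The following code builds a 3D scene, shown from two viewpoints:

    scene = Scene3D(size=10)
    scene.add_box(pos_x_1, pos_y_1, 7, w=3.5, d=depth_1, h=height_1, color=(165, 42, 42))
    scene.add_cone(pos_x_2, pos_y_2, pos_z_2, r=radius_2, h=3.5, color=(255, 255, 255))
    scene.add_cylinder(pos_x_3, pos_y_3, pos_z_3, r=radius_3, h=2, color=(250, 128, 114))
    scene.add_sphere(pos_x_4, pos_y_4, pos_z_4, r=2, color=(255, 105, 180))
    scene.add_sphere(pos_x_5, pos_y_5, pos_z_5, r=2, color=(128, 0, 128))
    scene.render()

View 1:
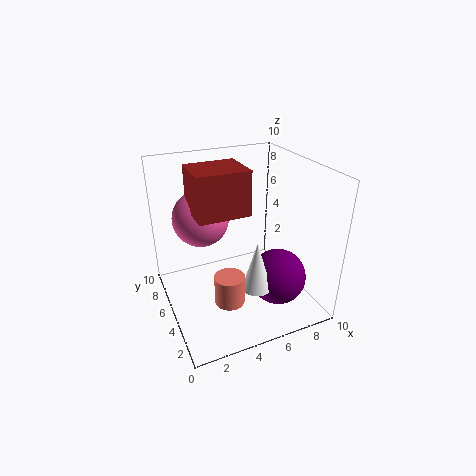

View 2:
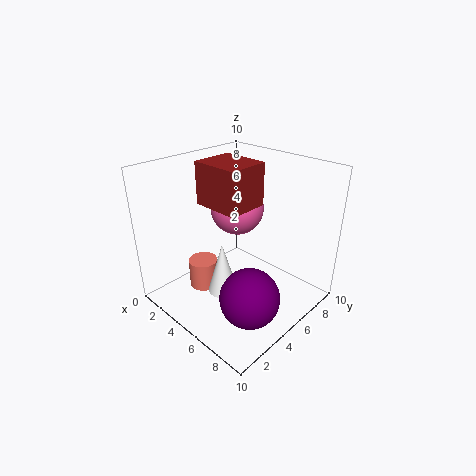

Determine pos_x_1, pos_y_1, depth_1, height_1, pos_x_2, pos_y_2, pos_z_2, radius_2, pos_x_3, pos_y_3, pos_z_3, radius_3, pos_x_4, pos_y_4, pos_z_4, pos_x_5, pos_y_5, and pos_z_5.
pos_x_1 = 2
pos_y_1 = 4
depth_1 = 3
height_1 = 3
pos_x_2 = 5.5
pos_y_2 = 3
pos_z_2 = 2
radius_2 = 1
pos_x_3 = 3.5
pos_y_3 = 3
pos_z_3 = 1.5
radius_3 = 1
pos_x_4 = 3
pos_y_4 = 7
pos_z_4 = 6
pos_x_5 = 7.5
pos_y_5 = 3.5
pos_z_5 = 2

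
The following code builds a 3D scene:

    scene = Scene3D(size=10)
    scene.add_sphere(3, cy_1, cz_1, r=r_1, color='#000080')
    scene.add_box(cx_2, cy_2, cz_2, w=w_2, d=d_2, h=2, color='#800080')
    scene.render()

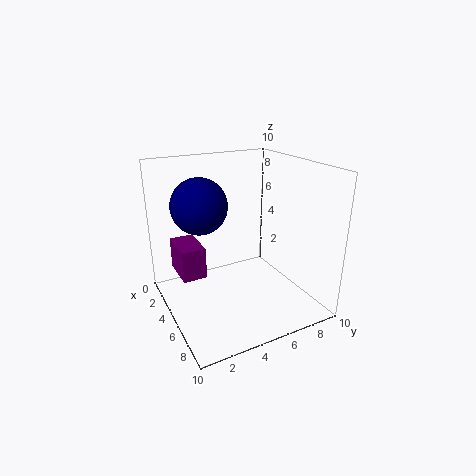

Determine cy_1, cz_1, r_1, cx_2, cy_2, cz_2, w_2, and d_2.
cy_1 = 3, cz_1 = 7, r_1 = 2, cx_2 = 4, cy_2 = 0.5, cz_2 = 3.5, w_2 = 2.5, d_2 = 1.5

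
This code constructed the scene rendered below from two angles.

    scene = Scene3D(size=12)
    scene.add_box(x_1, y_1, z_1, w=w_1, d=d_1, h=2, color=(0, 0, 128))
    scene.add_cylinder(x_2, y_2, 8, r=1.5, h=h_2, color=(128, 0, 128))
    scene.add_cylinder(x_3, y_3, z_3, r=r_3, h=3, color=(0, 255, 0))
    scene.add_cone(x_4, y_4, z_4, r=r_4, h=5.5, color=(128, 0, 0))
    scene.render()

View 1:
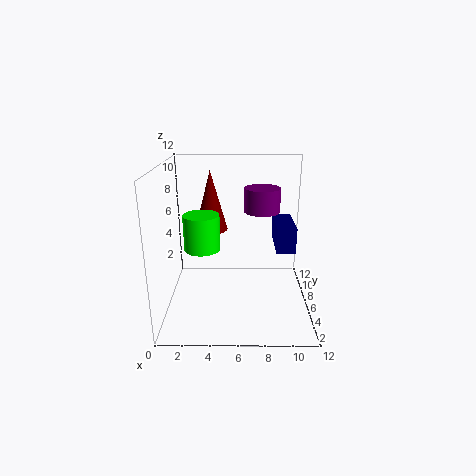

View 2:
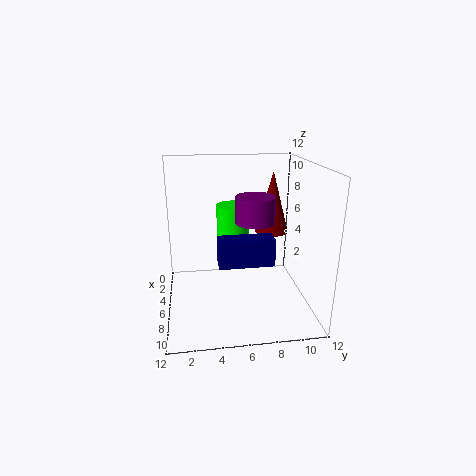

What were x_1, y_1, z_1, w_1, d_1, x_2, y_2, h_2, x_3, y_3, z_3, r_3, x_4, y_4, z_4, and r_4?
x_1 = 9, y_1 = 4, z_1 = 5.5, w_1 = 1.5, d_1 = 4, x_2 = 8, y_2 = 7, h_2 = 2, x_3 = 3, y_3 = 6, z_3 = 5, r_3 = 1.5, x_4 = 3.5, y_4 = 9.5, z_4 = 5.5, r_4 = 1.5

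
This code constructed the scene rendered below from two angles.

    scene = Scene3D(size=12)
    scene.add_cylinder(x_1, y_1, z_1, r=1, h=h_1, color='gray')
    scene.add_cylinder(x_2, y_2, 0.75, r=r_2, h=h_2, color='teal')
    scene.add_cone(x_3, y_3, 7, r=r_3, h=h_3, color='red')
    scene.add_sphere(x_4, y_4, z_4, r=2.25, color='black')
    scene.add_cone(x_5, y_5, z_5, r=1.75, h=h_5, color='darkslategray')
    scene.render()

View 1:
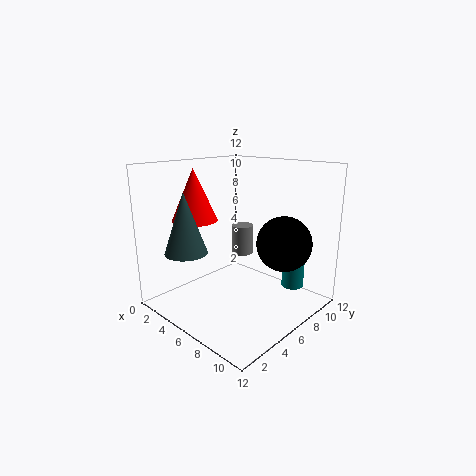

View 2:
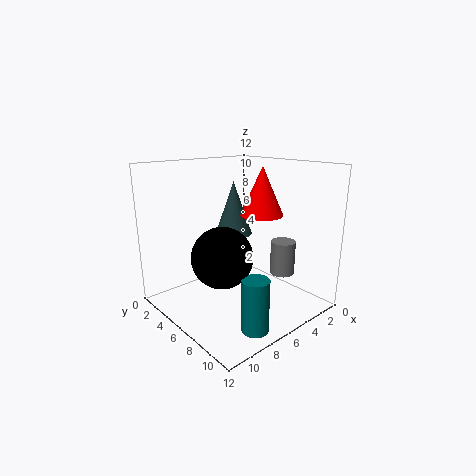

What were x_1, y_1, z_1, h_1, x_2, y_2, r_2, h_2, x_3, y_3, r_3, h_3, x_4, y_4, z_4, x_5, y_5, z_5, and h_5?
x_1 = 3.75; y_1 = 9; z_1 = 3.25; h_1 = 2.75; x_2 = 8.5; y_2 = 10.75; r_2 = 1; h_2 = 4; x_3 = 2; y_3 = 4.75; r_3 = 2; h_3 = 4.5; x_4 = 9.25; y_4 = 8; z_4 = 5.75; x_5 = 3.5; y_5 = 2.5; z_5 = 5; h_5 = 5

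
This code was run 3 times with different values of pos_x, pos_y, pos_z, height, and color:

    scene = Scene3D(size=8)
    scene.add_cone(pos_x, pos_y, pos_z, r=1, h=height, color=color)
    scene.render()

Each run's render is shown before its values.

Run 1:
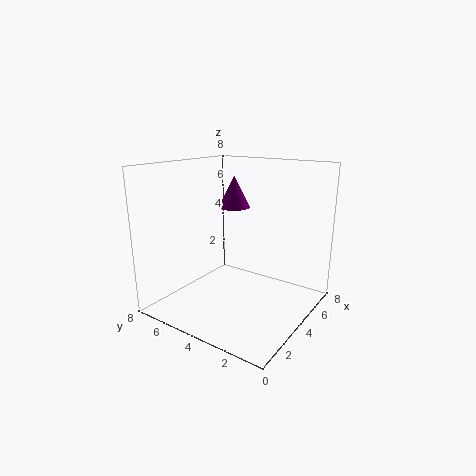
pos_x = 6.5
pos_y = 6
pos_z = 5
height = 2
color = 'purple'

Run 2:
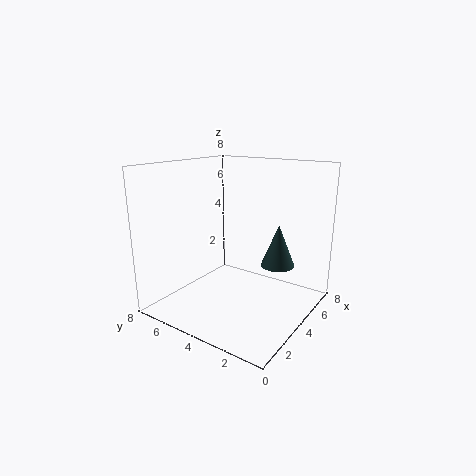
pos_x = 6
pos_y = 2.5
pos_z = 2
height = 2.5
color = 'darkslategray'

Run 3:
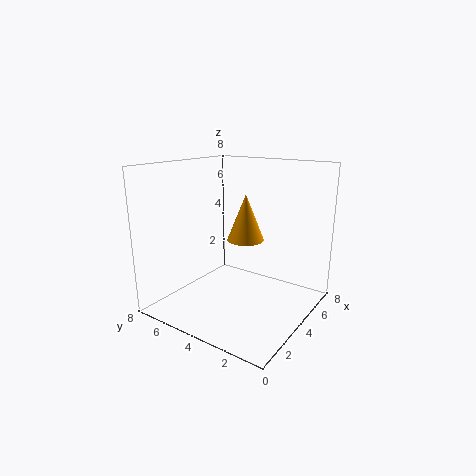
pos_x = 4
pos_y = 3.5
pos_z = 4
height = 2.5
color = 'orange'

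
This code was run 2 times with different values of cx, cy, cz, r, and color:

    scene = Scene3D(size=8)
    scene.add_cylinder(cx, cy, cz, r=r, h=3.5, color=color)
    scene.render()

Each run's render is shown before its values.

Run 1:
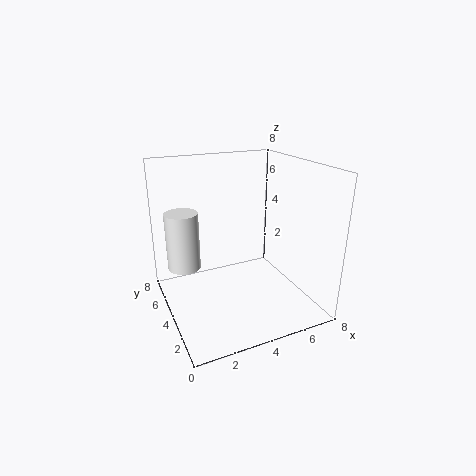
cx = 1.5, cy = 6.5, cz = 1.5, r = 1, color = 'white'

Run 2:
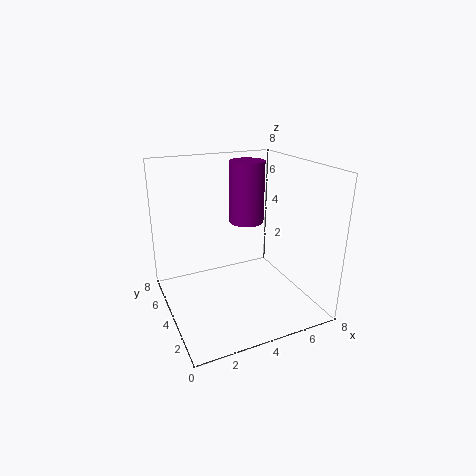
cx = 5, cy = 5, cz = 4.5, r = 1, color = 'purple'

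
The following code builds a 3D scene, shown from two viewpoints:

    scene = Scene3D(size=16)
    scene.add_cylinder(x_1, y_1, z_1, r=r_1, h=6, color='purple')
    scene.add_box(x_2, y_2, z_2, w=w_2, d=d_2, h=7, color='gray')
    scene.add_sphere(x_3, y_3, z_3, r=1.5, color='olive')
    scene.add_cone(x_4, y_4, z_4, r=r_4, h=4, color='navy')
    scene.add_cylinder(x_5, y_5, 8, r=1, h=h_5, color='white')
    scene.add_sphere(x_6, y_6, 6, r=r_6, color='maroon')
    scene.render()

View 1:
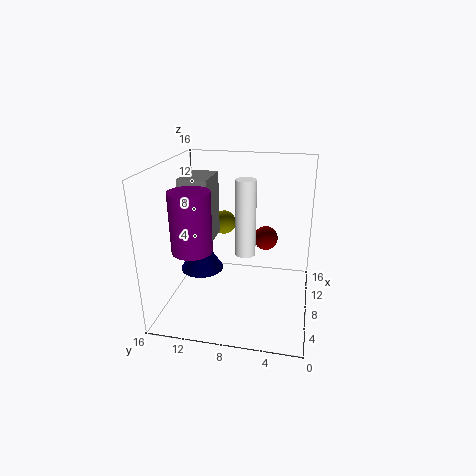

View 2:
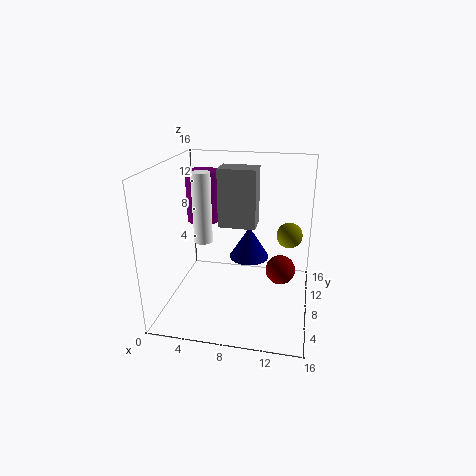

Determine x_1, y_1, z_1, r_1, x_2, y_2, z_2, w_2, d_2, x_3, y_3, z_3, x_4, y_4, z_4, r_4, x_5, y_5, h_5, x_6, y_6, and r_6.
x_1 = 3
y_1 = 11.5
z_1 = 8.5
r_1 = 2
x_2 = 5
y_2 = 10.5
z_2 = 8
w_2 = 4.5
d_2 = 3
x_3 = 13.5
y_3 = 11
z_3 = 7.5
x_4 = 8.5
y_4 = 12.5
z_4 = 3.5
r_4 = 2.5
x_5 = 4.5
y_5 = 6.5
h_5 = 7.5
x_6 = 13
y_6 = 5.5
r_6 = 1.5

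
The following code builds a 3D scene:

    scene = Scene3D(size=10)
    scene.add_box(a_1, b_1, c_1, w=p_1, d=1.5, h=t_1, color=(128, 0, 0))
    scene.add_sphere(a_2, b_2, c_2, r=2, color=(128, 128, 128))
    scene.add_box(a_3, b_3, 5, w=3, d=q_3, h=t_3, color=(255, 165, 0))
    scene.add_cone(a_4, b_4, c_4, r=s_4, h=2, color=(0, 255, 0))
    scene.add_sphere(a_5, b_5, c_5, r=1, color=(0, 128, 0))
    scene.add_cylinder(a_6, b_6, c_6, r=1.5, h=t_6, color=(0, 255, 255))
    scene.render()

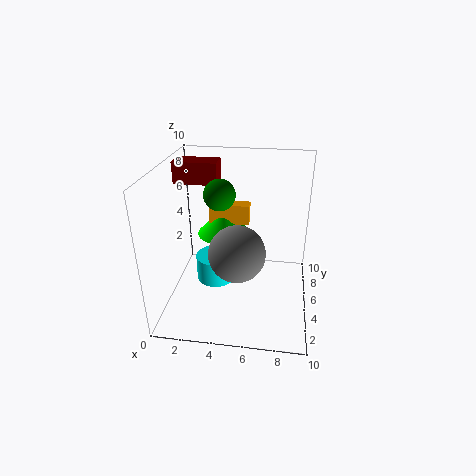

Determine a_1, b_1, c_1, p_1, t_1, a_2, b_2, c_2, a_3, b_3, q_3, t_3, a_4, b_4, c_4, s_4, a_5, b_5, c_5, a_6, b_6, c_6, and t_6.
a_1 = 0.5; b_1 = 5.5; c_1 = 8.5; p_1 = 3; t_1 = 1.5; a_2 = 5; b_2 = 4.5; c_2 = 4; a_3 = 2.5; b_3 = 7; q_3 = 1; t_3 = 1.5; a_4 = 3.5; b_4 = 7.5; c_4 = 4; s_4 = 2; a_5 = 4; b_5 = 4; c_5 = 8.5; a_6 = 3; b_6 = 6.5; c_6 = 0.5; t_6 = 2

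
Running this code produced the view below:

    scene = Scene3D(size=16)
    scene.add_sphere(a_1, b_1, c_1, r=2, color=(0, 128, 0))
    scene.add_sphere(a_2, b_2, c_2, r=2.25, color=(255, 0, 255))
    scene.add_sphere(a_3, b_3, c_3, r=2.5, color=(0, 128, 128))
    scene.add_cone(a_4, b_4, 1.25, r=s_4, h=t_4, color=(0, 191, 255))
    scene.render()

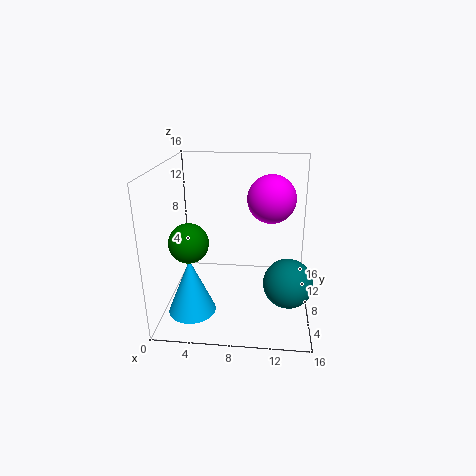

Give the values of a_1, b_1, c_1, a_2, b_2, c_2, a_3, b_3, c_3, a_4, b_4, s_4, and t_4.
a_1 = 3.5, b_1 = 4, c_1 = 9, a_2 = 11.5, b_2 = 4.25, c_2 = 13.75, a_3 = 13.5, b_3 = 4, c_3 = 5, a_4 = 3.5, b_4 = 3.75, s_4 = 2.5, t_4 = 6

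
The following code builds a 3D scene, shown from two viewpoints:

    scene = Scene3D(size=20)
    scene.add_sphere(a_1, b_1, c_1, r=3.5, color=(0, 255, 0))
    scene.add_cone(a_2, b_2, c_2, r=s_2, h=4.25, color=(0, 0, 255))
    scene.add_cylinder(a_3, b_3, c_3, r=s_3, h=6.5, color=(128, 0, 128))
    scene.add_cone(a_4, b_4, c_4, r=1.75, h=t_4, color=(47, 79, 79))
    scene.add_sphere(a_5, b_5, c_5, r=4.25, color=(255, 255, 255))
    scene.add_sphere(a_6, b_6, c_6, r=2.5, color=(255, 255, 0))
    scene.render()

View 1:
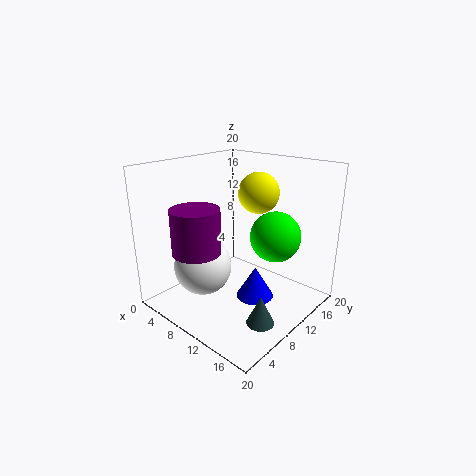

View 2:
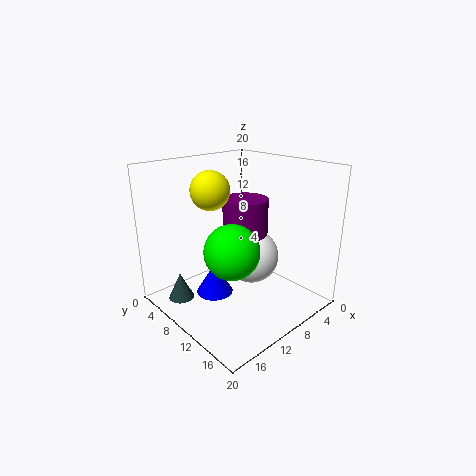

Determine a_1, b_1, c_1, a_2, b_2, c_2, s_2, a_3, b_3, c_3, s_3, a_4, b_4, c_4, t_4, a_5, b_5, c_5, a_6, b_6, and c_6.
a_1 = 14, b_1 = 13.25, c_1 = 10.25, a_2 = 13.75, b_2 = 9.25, c_2 = 2.75, s_2 = 2.5, a_3 = 5.25, b_3 = 6.5, c_3 = 7.5, s_3 = 3.5, a_4 = 17.25, b_4 = 6, c_4 = 1.75, t_4 = 3.75, a_5 = 5, b_5 = 7.75, c_5 = 4.75, a_6 = 14, b_6 = 9.25, c_6 = 17.25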